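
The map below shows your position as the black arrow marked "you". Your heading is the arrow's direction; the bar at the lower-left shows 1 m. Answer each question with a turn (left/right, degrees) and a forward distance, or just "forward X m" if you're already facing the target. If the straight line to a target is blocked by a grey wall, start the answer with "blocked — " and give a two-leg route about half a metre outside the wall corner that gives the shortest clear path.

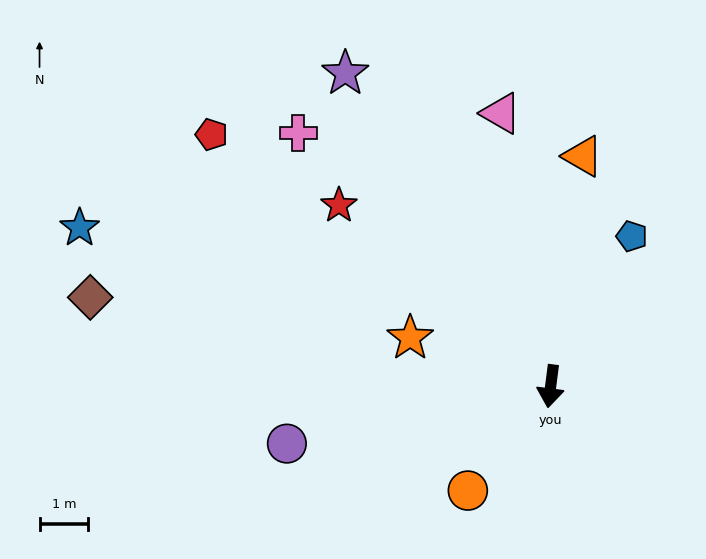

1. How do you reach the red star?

turn right 123°, forward 5.7 m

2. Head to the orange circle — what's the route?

turn right 31°, forward 2.7 m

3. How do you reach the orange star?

turn right 102°, forward 3.0 m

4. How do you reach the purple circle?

turn right 70°, forward 5.5 m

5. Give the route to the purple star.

turn right 139°, forward 7.7 m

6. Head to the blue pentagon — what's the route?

turn left 159°, forward 3.5 m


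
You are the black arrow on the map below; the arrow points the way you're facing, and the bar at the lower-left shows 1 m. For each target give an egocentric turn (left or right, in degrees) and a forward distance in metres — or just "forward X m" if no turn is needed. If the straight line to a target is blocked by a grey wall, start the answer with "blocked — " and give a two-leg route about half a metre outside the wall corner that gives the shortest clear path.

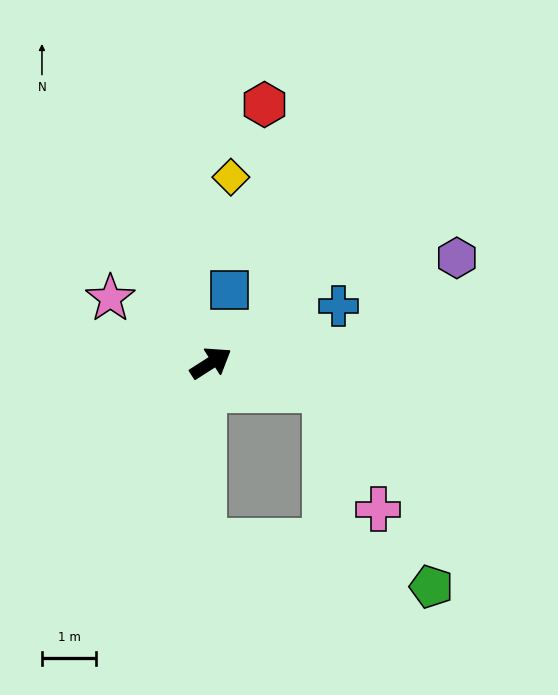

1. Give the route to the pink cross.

blocked — turn right 46°, forward 2.2 m, then turn right 53°, forward 2.4 m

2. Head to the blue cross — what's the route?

turn right 9°, forward 2.6 m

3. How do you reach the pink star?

turn left 115°, forward 2.2 m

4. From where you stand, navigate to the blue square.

turn left 43°, forward 1.4 m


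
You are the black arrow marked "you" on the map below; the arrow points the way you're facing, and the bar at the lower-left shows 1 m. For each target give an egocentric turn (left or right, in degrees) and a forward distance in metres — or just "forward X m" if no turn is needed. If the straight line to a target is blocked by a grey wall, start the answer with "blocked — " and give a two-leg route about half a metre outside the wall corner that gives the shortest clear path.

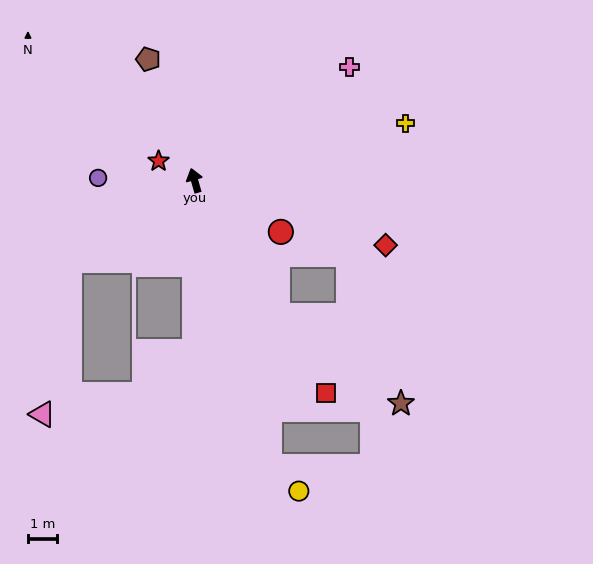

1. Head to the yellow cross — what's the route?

turn right 91°, forward 7.5 m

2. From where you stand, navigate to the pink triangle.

blocked — turn left 107°, forward 5.1 m, then turn left 47°, forward 5.4 m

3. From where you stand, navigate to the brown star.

blocked — turn right 164°, forward 5.4 m, then turn left 22°, forward 5.2 m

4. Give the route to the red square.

turn right 164°, forward 8.6 m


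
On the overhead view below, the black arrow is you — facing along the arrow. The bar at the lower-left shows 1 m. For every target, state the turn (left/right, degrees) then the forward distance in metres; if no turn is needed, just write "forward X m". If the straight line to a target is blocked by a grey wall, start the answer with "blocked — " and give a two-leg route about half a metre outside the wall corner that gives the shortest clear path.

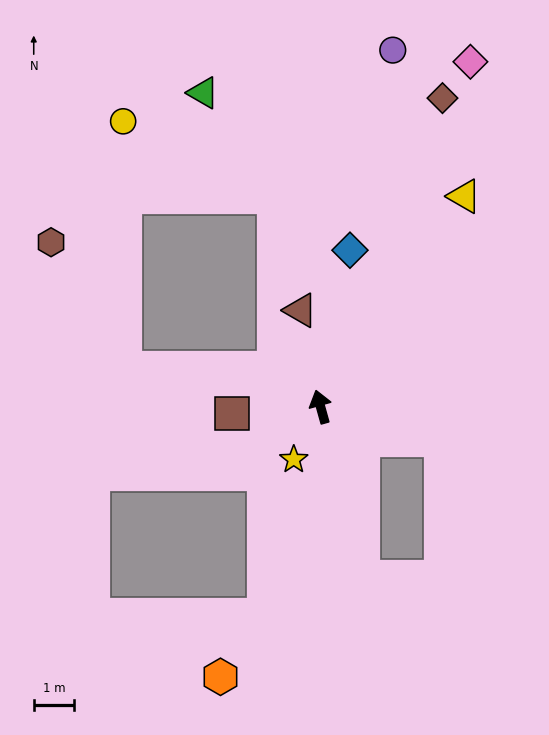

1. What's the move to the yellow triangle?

turn right 50°, forward 6.3 m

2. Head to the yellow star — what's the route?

turn left 138°, forward 1.5 m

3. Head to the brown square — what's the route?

turn left 79°, forward 2.2 m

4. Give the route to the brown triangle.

turn right 4°, forward 2.4 m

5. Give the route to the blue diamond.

turn right 26°, forward 3.9 m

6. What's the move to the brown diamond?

turn right 37°, forward 8.2 m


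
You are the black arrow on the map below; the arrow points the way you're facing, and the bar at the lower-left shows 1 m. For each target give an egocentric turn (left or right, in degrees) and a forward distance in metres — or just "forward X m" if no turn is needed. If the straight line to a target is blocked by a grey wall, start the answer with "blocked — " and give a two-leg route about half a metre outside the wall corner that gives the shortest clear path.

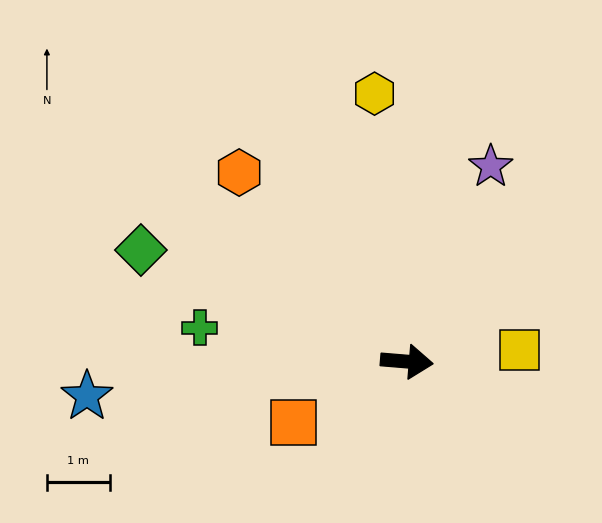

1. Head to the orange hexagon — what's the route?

turn left 136°, forward 4.0 m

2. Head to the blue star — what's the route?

turn right 169°, forward 5.1 m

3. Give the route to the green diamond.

turn left 162°, forward 4.6 m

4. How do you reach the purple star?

turn left 71°, forward 3.4 m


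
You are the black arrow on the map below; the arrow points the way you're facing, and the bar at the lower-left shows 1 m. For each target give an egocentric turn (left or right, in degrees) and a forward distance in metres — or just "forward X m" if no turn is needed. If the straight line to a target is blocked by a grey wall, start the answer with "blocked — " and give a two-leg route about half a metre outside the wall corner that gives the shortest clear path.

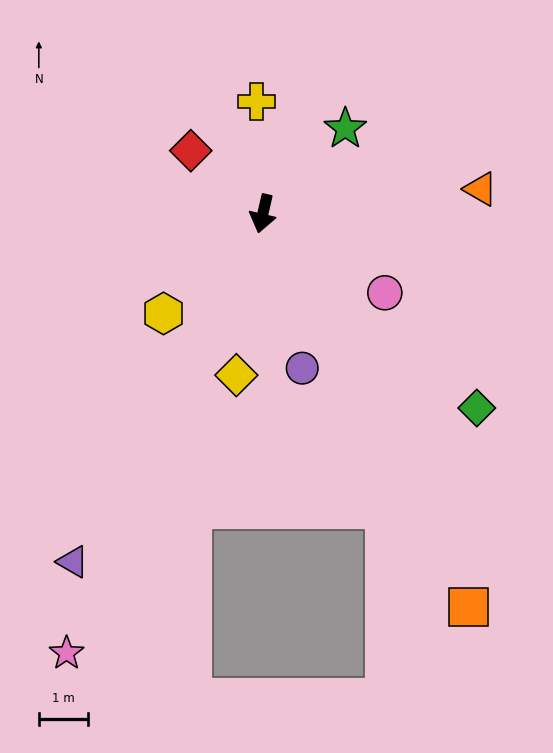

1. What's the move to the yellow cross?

turn right 164°, forward 2.3 m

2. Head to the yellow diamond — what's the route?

turn left 4°, forward 3.3 m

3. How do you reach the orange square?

turn left 41°, forward 9.1 m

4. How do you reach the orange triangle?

turn left 109°, forward 4.5 m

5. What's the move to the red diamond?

turn right 118°, forward 2.0 m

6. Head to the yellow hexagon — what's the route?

turn right 32°, forward 2.9 m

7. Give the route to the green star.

turn left 149°, forward 2.4 m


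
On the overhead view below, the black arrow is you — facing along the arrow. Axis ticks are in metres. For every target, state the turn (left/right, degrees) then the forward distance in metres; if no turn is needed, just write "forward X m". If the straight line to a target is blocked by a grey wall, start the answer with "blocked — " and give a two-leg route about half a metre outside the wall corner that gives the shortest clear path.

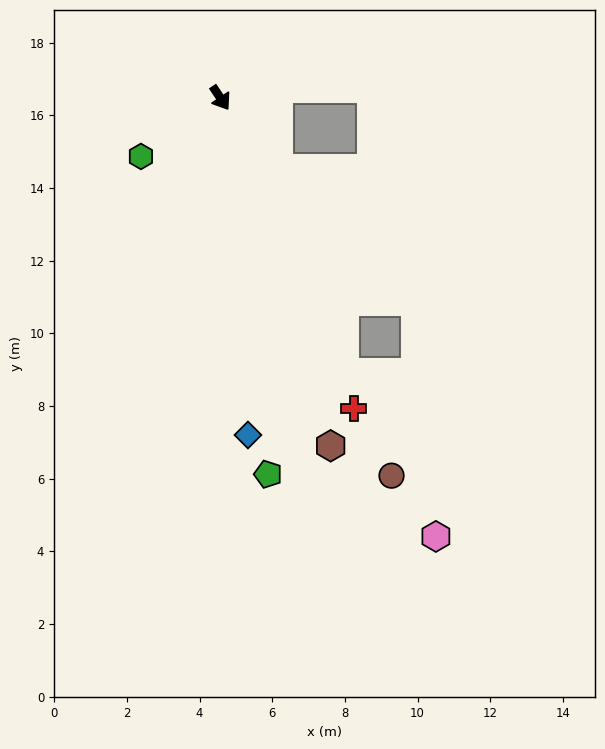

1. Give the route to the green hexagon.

turn right 87°, forward 2.7 m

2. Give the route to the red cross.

turn right 10°, forward 9.3 m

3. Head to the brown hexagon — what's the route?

turn right 16°, forward 10.0 m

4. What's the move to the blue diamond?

turn right 29°, forward 9.3 m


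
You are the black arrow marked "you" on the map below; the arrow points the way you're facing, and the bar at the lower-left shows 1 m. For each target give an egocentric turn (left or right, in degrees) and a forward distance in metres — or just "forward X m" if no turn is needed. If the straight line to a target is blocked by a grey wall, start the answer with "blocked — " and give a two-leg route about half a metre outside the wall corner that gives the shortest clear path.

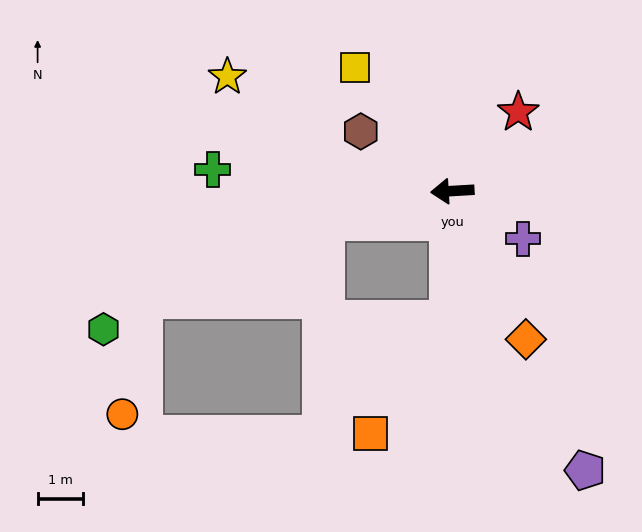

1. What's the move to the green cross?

turn right 8°, forward 5.3 m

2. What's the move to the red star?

turn right 133°, forward 2.3 m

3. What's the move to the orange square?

blocked — turn left 85°, forward 2.8 m, then turn right 33°, forward 3.0 m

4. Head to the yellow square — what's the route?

turn right 55°, forward 3.4 m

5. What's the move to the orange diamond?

turn left 113°, forward 3.6 m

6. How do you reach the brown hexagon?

turn right 36°, forward 2.4 m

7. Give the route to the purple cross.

turn left 143°, forward 1.9 m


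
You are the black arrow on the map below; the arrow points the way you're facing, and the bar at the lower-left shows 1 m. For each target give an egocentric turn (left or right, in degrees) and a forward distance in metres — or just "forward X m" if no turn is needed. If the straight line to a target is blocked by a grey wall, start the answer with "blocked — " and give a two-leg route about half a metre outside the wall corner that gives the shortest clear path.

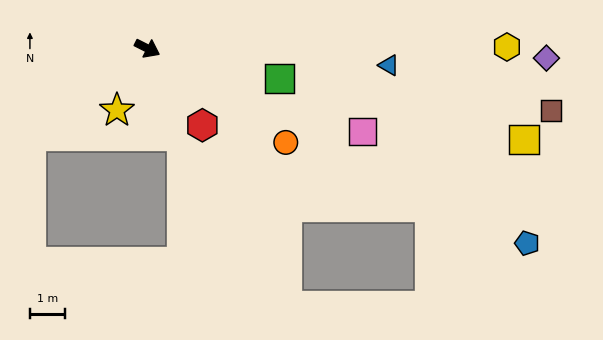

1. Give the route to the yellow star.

turn right 89°, forward 2.0 m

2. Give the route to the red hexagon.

turn right 28°, forward 2.7 m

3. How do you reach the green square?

turn left 14°, forward 3.9 m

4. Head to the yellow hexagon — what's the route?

turn left 27°, forward 10.2 m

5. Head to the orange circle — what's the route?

turn right 7°, forward 4.8 m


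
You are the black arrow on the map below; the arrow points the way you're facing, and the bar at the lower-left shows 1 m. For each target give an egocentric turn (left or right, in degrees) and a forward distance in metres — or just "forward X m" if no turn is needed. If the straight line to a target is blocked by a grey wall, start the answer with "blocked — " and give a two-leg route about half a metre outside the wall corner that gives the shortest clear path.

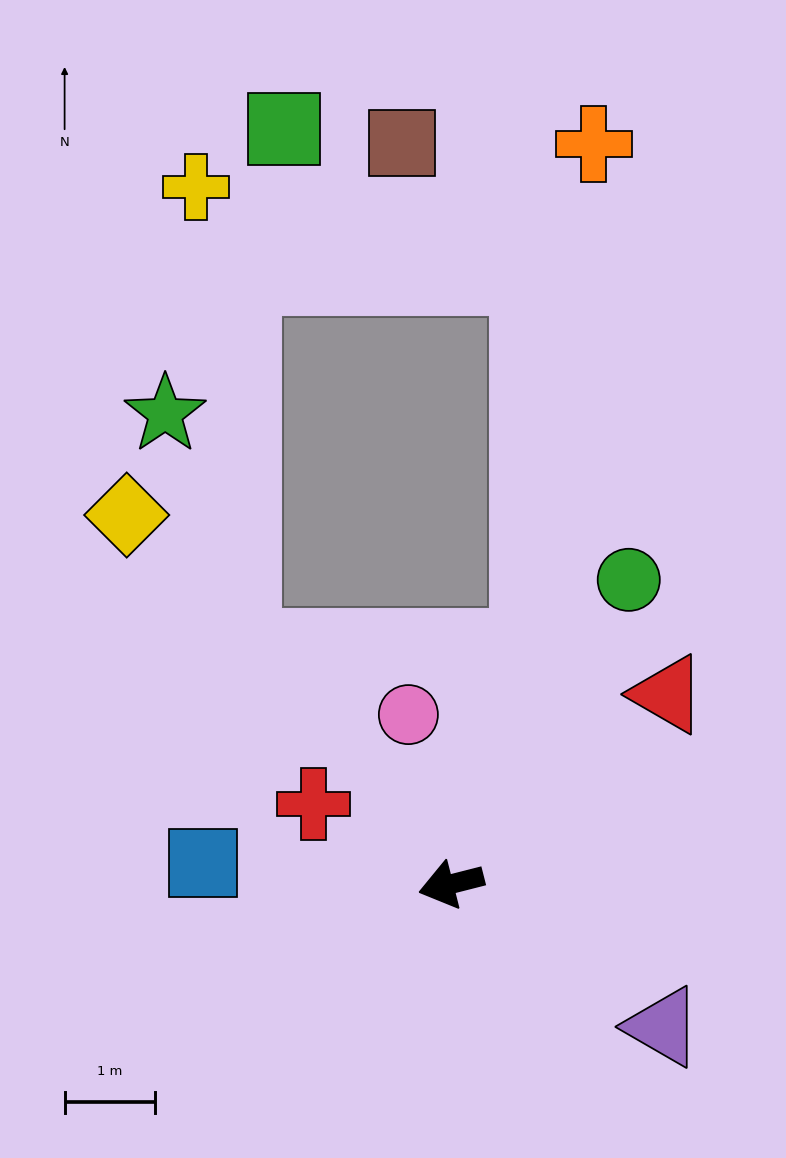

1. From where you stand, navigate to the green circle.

turn right 135°, forward 3.9 m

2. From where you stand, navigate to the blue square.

turn right 19°, forward 2.8 m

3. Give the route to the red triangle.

turn right 153°, forward 3.2 m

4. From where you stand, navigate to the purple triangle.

turn left 132°, forward 2.8 m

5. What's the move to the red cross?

turn right 45°, forward 1.8 m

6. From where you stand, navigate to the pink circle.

turn right 90°, forward 1.9 m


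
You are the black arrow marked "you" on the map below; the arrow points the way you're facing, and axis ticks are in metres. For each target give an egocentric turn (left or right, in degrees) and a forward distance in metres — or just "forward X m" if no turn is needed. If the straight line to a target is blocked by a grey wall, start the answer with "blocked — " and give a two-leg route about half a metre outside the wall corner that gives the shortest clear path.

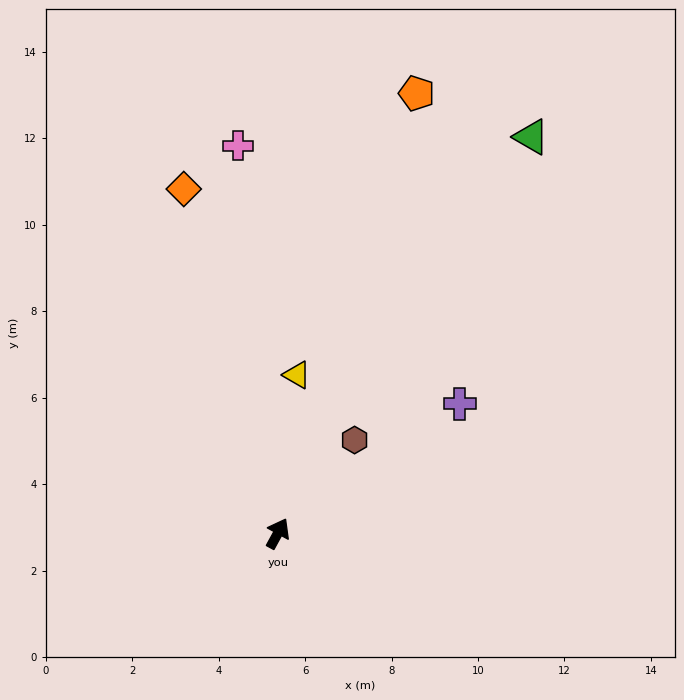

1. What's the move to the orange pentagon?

turn left 11°, forward 10.7 m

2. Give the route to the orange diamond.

turn left 44°, forward 8.3 m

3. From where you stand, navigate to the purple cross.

turn right 26°, forward 5.2 m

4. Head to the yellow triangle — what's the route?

turn left 22°, forward 3.7 m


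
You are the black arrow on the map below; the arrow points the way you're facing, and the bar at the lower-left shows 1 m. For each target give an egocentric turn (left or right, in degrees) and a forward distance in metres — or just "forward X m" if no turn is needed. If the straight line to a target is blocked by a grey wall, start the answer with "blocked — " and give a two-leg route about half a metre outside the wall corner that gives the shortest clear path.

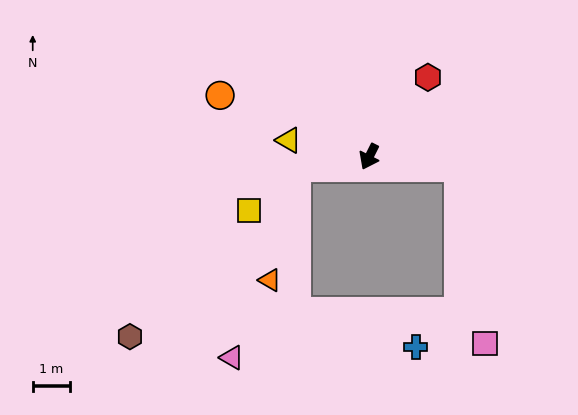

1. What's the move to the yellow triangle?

turn right 75°, forward 2.2 m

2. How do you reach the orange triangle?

blocked — turn right 56°, forward 2.0 m, then turn left 70°, forward 3.1 m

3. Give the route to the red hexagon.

turn left 170°, forward 2.6 m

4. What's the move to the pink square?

blocked — turn left 111°, forward 2.4 m, then turn right 76°, forward 4.8 m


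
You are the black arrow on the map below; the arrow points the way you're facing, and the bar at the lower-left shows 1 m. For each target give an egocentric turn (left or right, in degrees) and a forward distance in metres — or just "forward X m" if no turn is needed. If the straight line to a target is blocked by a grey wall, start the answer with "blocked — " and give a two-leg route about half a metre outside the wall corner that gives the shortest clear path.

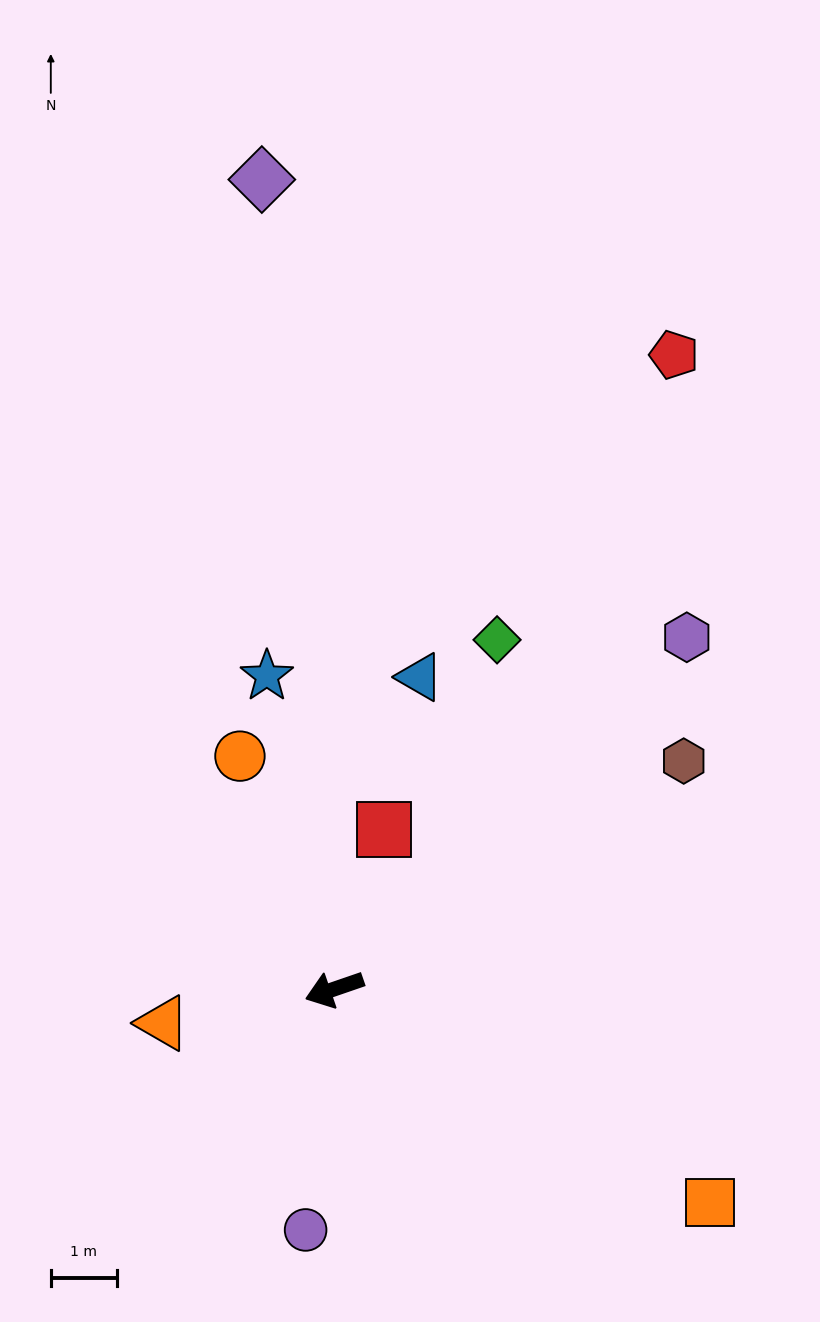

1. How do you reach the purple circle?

turn left 64°, forward 3.7 m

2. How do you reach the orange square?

turn left 131°, forward 6.5 m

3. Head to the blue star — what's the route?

turn right 97°, forward 4.9 m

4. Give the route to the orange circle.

turn right 87°, forward 3.8 m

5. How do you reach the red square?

turn right 126°, forward 2.5 m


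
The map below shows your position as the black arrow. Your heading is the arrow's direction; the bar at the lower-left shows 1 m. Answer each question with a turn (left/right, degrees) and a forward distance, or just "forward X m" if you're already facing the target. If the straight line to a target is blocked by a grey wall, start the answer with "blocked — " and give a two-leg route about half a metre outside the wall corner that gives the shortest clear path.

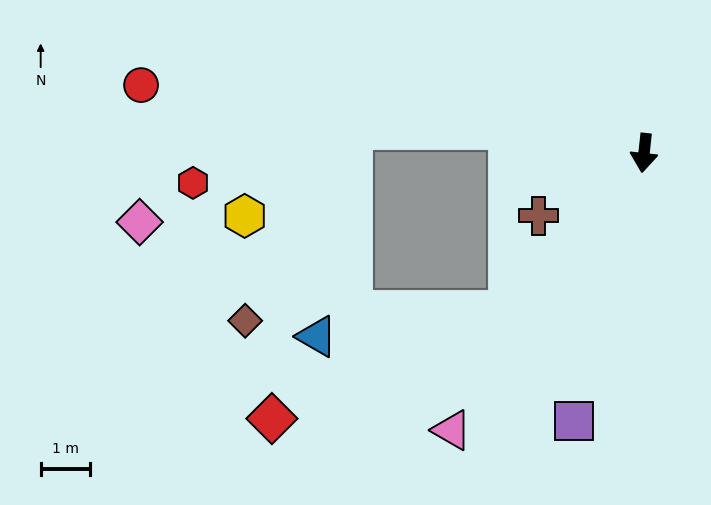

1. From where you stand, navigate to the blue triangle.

blocked — turn right 34°, forward 4.2 m, then turn right 42°, forward 3.9 m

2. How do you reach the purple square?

turn right 8°, forward 5.6 m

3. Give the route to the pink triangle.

turn right 29°, forward 6.9 m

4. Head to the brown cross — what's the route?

turn right 53°, forward 2.5 m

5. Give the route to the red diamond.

blocked — turn right 34°, forward 4.2 m, then turn right 25°, forward 5.3 m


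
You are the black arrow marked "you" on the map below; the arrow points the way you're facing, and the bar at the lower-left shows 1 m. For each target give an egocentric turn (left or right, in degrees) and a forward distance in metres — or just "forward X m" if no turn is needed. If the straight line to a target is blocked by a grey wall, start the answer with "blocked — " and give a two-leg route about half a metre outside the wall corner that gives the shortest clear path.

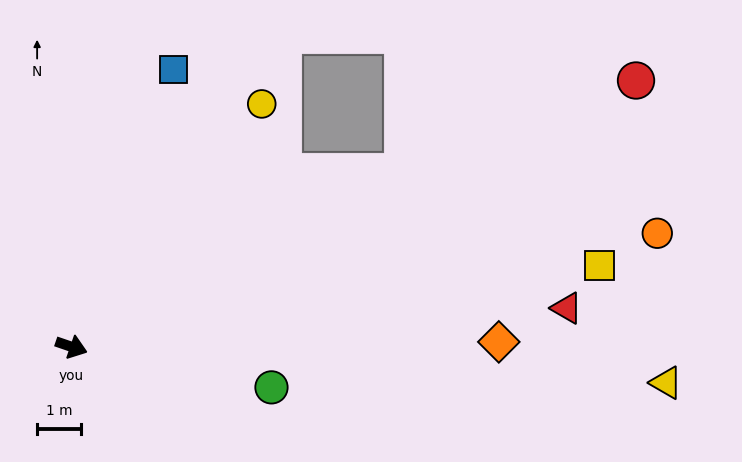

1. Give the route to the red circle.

turn left 44°, forward 14.4 m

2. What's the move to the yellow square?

turn left 28°, forward 12.3 m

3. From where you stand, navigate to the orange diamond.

turn left 20°, forward 9.8 m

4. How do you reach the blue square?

turn left 89°, forward 6.8 m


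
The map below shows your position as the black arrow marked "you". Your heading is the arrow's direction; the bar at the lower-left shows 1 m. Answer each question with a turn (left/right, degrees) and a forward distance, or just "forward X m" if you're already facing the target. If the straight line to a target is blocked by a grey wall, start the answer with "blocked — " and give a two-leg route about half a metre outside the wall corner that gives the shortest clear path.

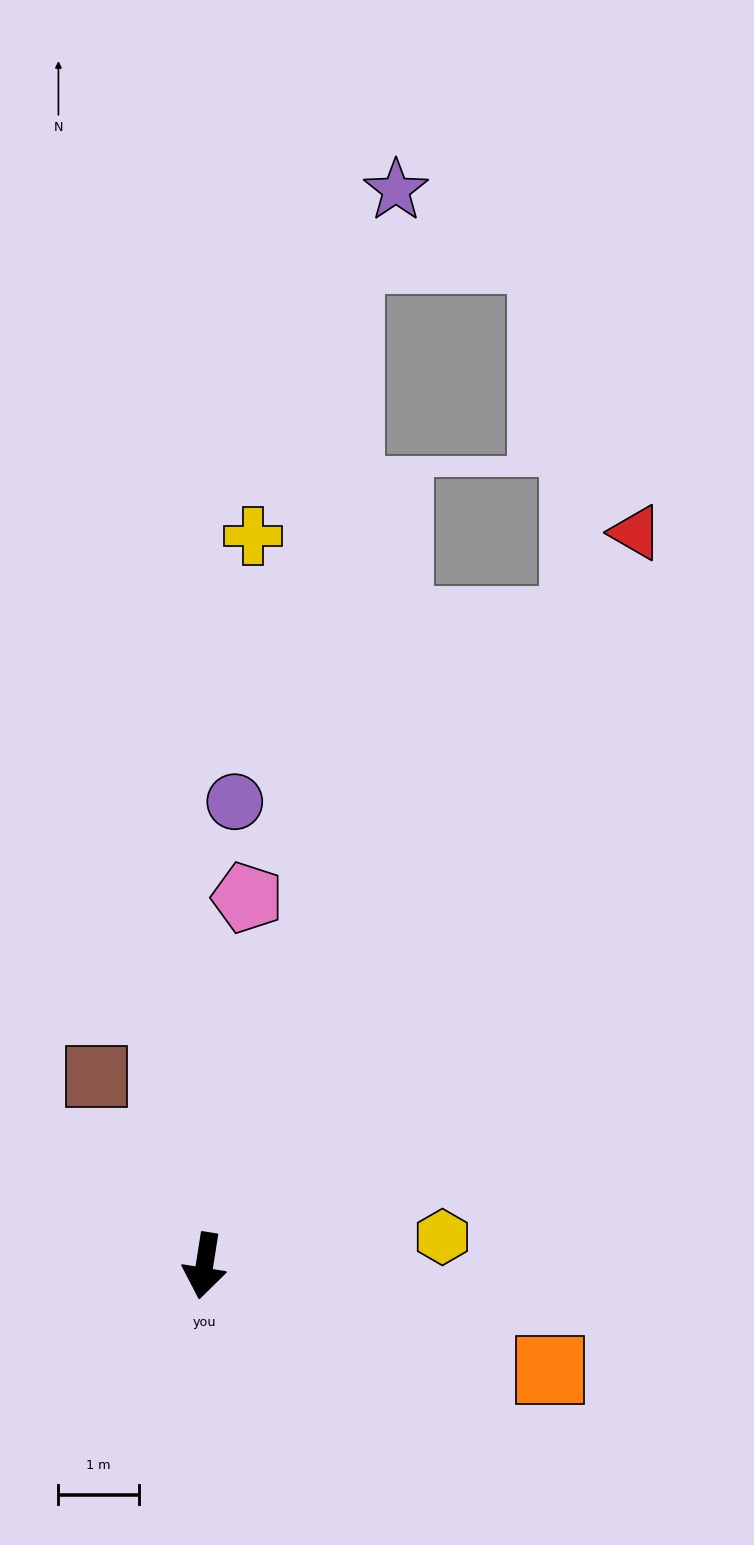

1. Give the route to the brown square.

turn right 141°, forward 2.7 m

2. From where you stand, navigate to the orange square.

turn left 82°, forward 4.5 m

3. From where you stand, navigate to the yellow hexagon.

turn left 106°, forward 3.0 m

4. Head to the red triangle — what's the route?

turn left 159°, forward 10.6 m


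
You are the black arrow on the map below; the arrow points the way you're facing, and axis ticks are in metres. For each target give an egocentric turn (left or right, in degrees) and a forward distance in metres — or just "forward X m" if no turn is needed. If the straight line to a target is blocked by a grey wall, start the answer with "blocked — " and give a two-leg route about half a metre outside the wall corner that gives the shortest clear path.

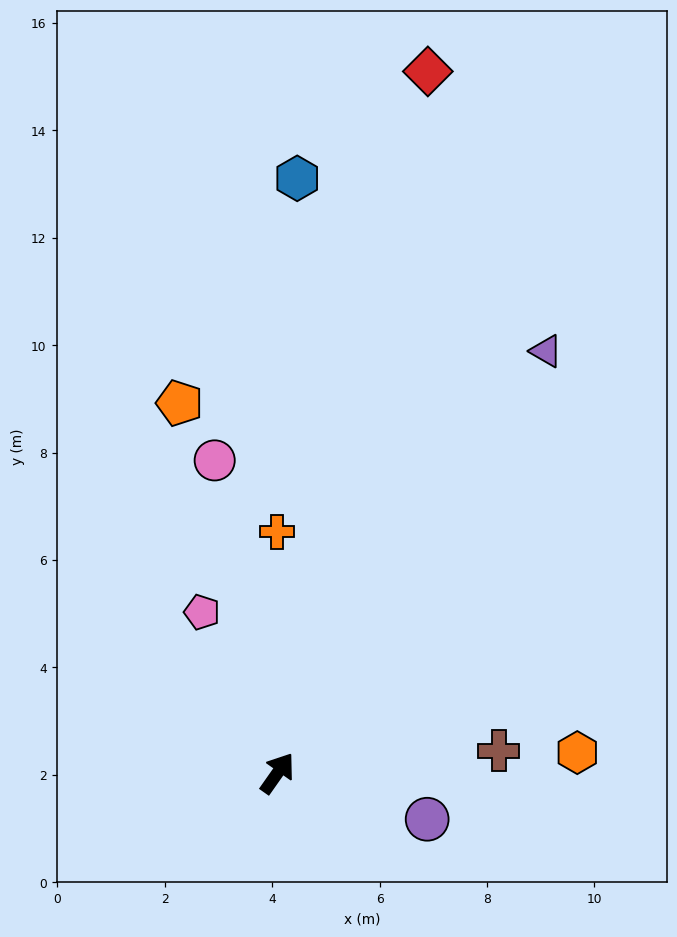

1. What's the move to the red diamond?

turn left 23°, forward 13.4 m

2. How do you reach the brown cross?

turn right 49°, forward 4.1 m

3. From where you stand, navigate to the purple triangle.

turn left 3°, forward 9.3 m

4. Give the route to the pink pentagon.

turn left 60°, forward 3.3 m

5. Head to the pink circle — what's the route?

turn left 46°, forward 5.9 m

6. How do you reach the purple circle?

turn right 72°, forward 2.9 m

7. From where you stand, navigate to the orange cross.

turn left 35°, forward 4.5 m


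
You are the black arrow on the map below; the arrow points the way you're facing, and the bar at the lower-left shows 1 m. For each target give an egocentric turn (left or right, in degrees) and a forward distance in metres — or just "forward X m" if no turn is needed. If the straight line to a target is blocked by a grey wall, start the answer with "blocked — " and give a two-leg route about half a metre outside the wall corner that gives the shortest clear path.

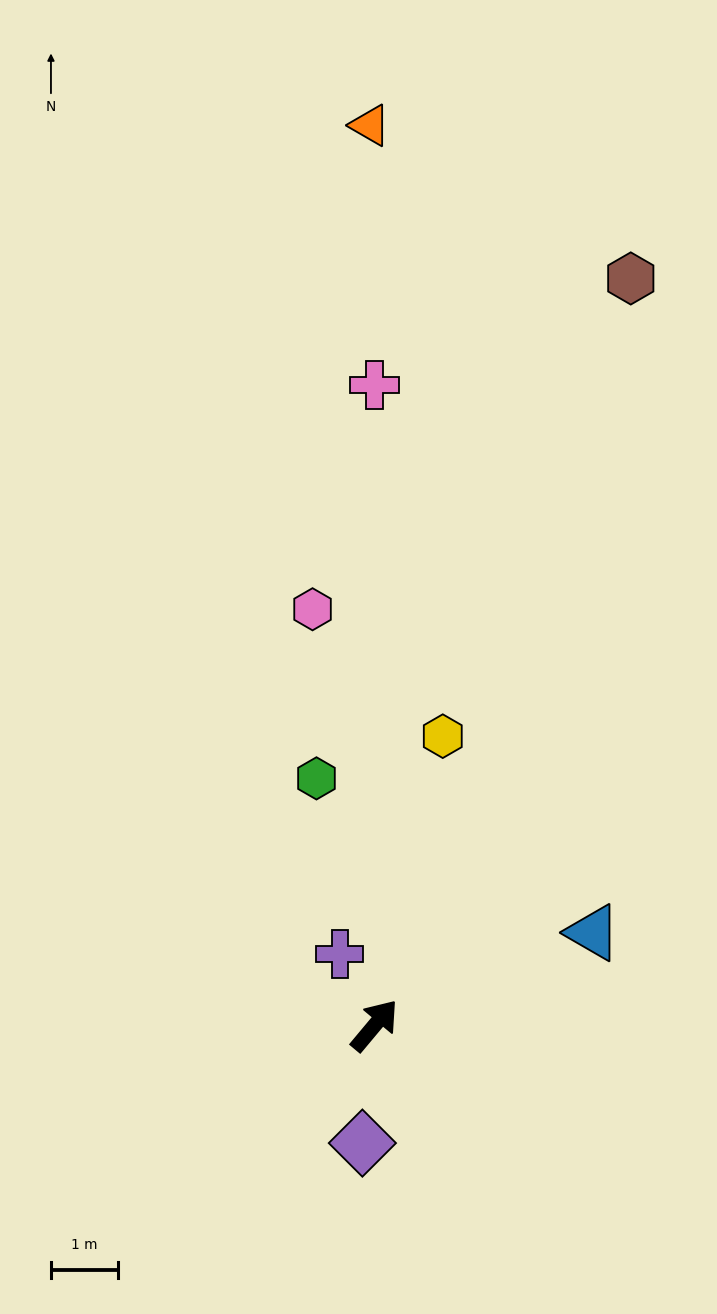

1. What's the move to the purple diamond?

turn right 146°, forward 1.8 m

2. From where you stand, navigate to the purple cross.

turn left 66°, forward 1.2 m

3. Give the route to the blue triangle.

turn right 27°, forward 3.6 m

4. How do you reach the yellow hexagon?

turn left 27°, forward 4.5 m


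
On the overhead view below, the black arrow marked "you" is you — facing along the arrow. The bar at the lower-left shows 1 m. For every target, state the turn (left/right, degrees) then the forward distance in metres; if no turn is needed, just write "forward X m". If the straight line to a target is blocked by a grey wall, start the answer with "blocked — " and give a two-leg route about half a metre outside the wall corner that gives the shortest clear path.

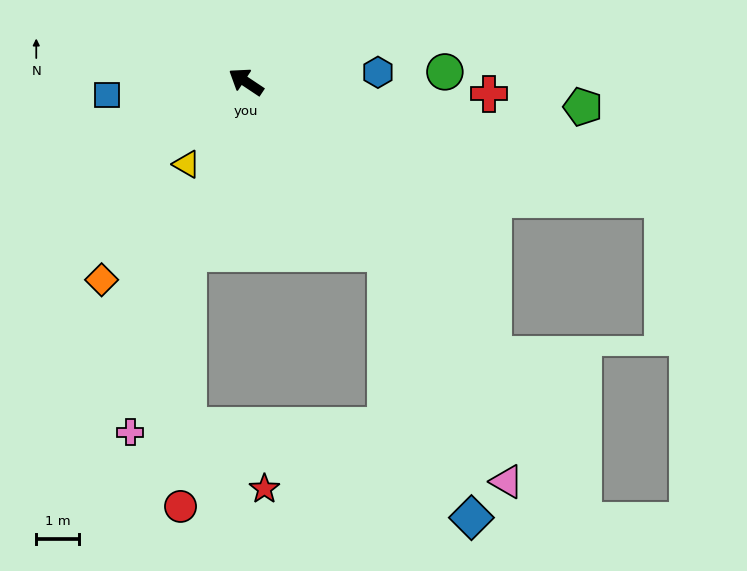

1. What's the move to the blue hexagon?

turn right 142°, forward 3.1 m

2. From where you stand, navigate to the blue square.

turn left 39°, forward 3.3 m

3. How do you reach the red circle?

blocked — turn left 105°, forward 4.2 m, then turn left 17°, forward 5.9 m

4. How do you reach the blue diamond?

blocked — turn left 163°, forward 5.2 m, then turn right 21°, forward 6.5 m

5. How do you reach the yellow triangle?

turn left 88°, forward 2.4 m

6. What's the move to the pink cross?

turn left 105°, forward 8.6 m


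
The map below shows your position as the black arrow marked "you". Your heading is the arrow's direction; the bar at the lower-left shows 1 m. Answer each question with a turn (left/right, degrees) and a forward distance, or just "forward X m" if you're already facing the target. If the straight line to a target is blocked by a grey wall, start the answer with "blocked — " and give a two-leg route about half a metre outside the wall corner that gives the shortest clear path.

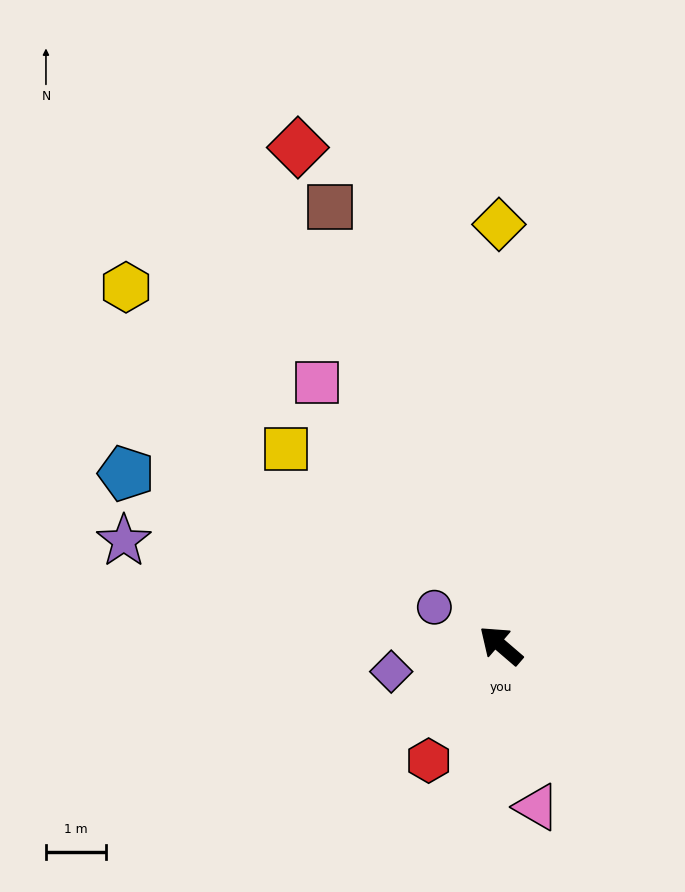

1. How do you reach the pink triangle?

turn left 143°, forward 2.7 m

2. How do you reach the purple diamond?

turn left 54°, forward 1.9 m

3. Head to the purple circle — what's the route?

turn left 11°, forward 1.3 m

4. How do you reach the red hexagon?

turn left 99°, forward 2.3 m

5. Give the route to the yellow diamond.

turn right 49°, forward 7.0 m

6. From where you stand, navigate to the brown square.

turn right 28°, forward 7.8 m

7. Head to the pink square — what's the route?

turn right 14°, forward 5.3 m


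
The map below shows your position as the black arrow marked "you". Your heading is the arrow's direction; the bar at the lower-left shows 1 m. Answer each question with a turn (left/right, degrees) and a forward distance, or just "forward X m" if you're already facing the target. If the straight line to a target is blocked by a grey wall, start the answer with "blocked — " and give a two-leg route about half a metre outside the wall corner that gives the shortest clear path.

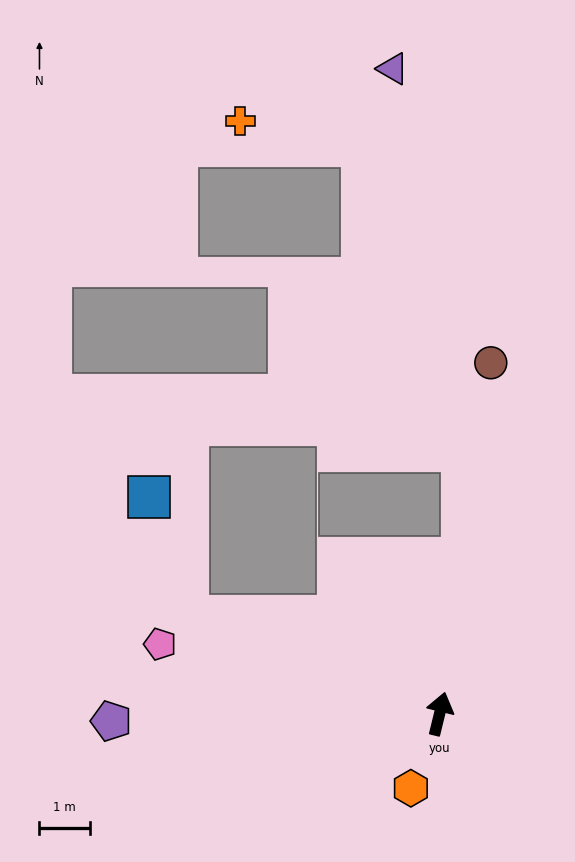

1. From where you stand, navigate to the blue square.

blocked — turn left 83°, forward 5.4 m, then turn right 51°, forward 2.5 m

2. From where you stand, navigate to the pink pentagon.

turn left 90°, forward 5.8 m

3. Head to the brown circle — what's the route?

turn left 5°, forward 7.1 m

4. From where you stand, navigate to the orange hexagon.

turn left 173°, forward 1.6 m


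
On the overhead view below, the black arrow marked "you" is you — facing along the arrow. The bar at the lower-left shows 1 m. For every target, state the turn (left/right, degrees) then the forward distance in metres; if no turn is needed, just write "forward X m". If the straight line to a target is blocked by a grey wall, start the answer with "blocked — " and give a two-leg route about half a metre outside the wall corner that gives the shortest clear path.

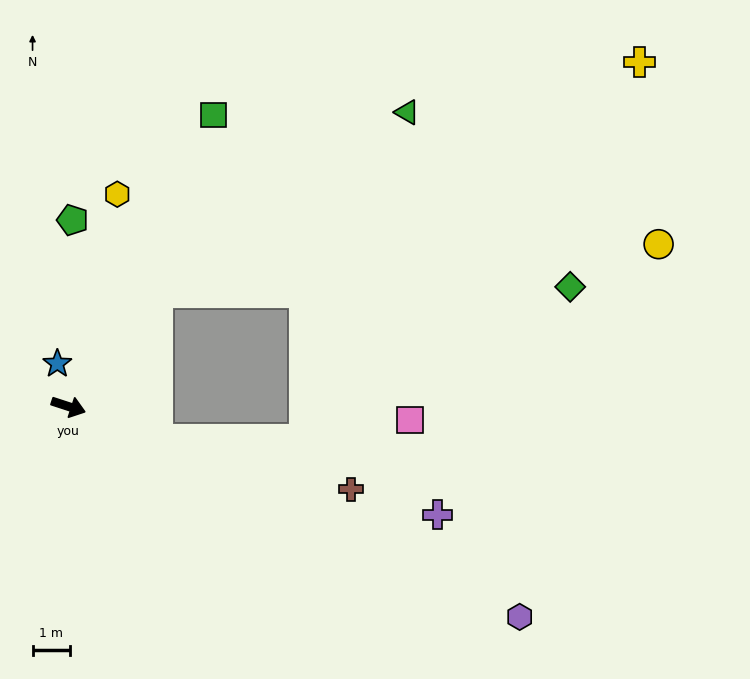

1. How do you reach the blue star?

turn left 123°, forward 1.2 m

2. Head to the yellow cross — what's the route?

blocked — turn left 70°, forward 3.9 m, then turn right 26°, forward 14.3 m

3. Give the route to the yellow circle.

blocked — turn left 70°, forward 3.9 m, then turn right 46°, forward 13.4 m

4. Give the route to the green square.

turn left 82°, forward 8.7 m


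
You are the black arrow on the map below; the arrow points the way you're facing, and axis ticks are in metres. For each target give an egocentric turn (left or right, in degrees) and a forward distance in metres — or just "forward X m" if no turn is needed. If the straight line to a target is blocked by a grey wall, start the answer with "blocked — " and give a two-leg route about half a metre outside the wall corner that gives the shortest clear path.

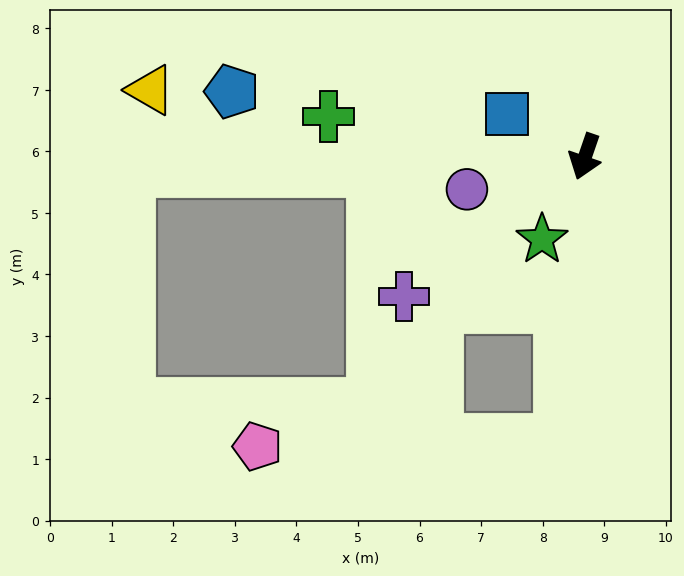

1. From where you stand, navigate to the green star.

turn right 8°, forward 1.5 m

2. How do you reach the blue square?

turn right 100°, forward 1.4 m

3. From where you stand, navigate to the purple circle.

turn right 56°, forward 2.0 m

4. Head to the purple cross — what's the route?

turn right 33°, forward 3.7 m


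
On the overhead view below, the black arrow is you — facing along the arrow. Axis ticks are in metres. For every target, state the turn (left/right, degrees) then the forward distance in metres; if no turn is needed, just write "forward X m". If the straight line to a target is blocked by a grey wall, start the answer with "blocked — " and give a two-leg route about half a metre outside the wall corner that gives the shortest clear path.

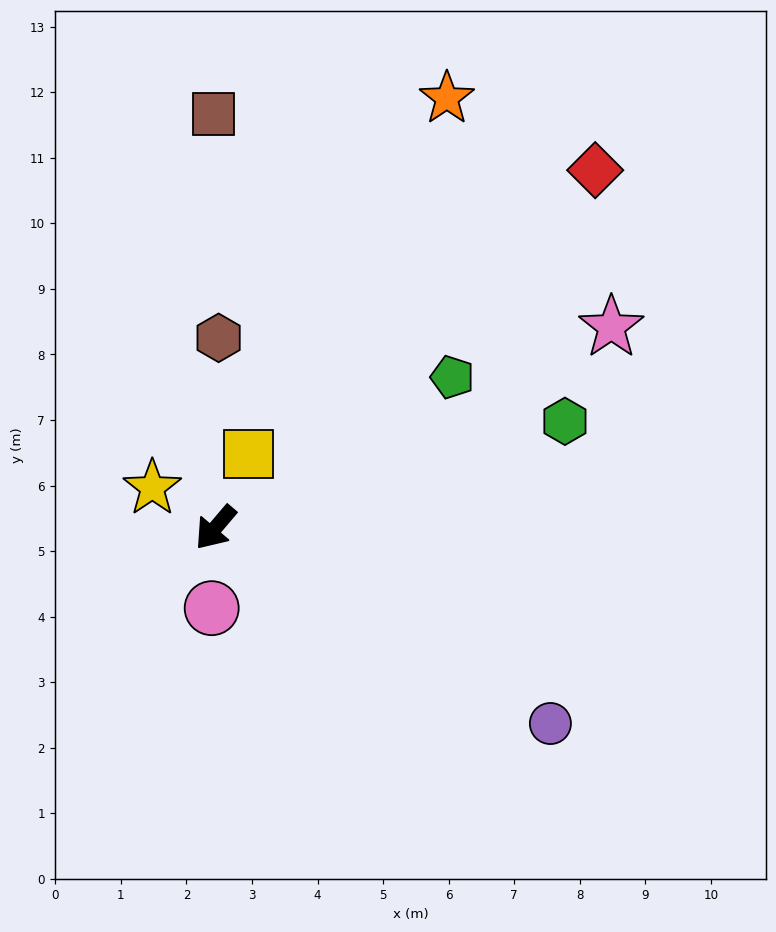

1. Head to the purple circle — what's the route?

turn left 100°, forward 5.9 m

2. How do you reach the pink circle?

turn left 38°, forward 1.2 m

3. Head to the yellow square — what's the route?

turn right 164°, forward 1.2 m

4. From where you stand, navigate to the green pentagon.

turn left 163°, forward 4.3 m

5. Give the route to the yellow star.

turn right 82°, forward 1.1 m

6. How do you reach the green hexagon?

turn left 147°, forward 5.6 m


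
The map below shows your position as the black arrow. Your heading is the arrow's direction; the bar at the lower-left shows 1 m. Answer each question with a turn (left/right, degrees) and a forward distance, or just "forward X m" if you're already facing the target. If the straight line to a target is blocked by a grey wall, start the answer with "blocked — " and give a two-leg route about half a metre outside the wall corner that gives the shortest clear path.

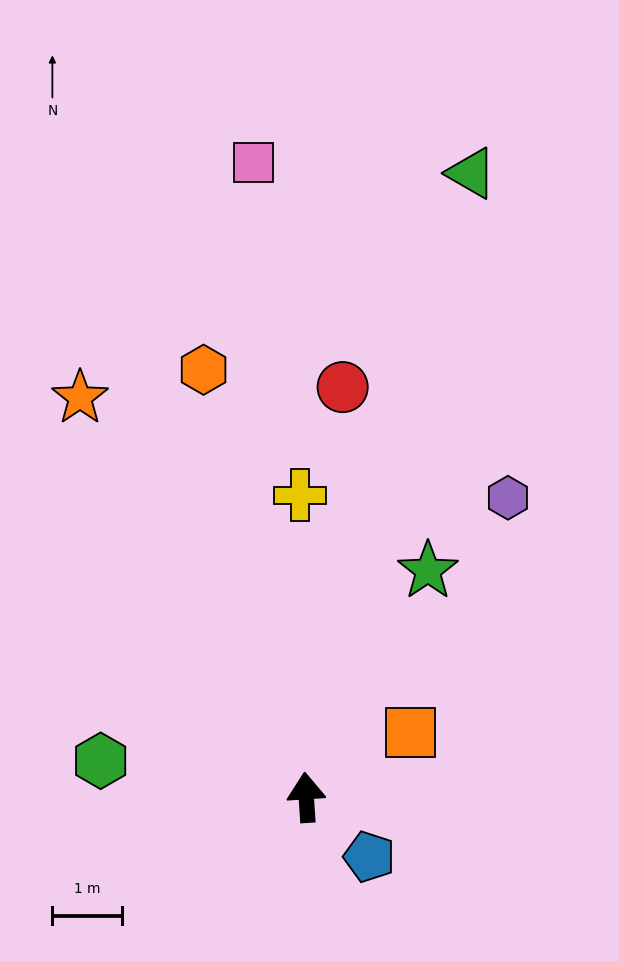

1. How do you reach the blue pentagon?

turn right 137°, forward 1.3 m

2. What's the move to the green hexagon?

turn left 76°, forward 3.0 m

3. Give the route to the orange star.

turn left 26°, forward 6.6 m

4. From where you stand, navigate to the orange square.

turn right 62°, forward 1.8 m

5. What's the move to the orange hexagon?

turn left 10°, forward 6.4 m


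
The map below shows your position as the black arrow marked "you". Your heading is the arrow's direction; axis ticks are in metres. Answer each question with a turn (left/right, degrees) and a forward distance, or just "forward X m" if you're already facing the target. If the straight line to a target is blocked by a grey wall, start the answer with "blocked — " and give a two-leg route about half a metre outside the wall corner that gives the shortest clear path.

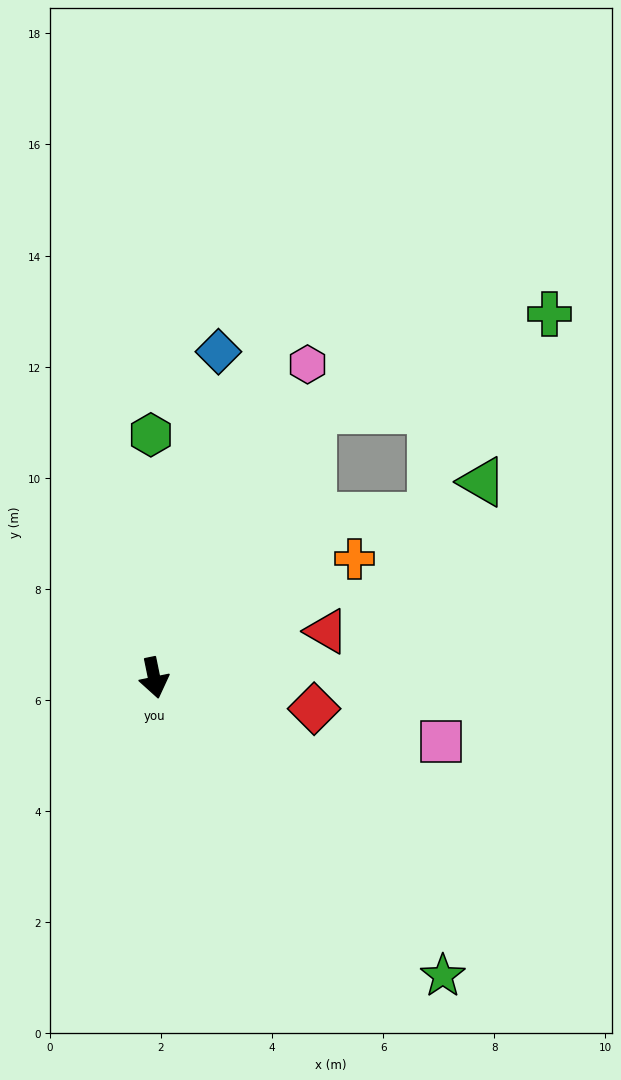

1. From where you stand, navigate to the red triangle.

turn left 94°, forward 3.2 m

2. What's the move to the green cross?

blocked — turn left 138°, forward 5.6 m, then turn right 37°, forward 4.6 m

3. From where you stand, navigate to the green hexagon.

turn left 169°, forward 4.4 m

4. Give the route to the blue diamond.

turn left 157°, forward 6.0 m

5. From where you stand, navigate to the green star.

turn left 33°, forward 7.5 m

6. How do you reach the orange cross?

turn left 109°, forward 4.2 m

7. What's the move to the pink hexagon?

turn left 142°, forward 6.3 m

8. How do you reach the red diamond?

turn left 68°, forward 2.9 m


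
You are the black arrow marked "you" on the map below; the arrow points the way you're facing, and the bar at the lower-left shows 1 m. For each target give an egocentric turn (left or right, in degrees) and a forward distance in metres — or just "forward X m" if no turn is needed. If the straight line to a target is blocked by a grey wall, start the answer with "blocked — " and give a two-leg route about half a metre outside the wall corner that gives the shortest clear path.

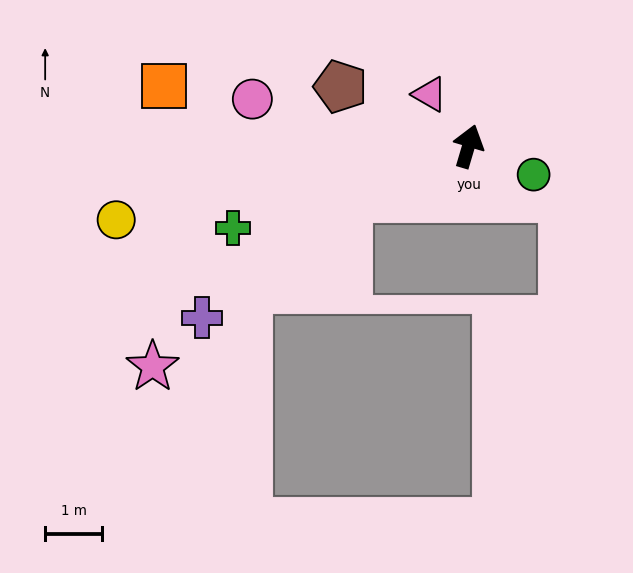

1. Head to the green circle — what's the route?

turn right 97°, forward 1.2 m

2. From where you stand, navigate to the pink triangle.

turn left 53°, forward 1.1 m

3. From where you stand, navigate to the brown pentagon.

turn left 82°, forward 2.5 m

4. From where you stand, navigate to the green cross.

turn left 126°, forward 4.4 m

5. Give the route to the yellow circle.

turn left 118°, forward 6.3 m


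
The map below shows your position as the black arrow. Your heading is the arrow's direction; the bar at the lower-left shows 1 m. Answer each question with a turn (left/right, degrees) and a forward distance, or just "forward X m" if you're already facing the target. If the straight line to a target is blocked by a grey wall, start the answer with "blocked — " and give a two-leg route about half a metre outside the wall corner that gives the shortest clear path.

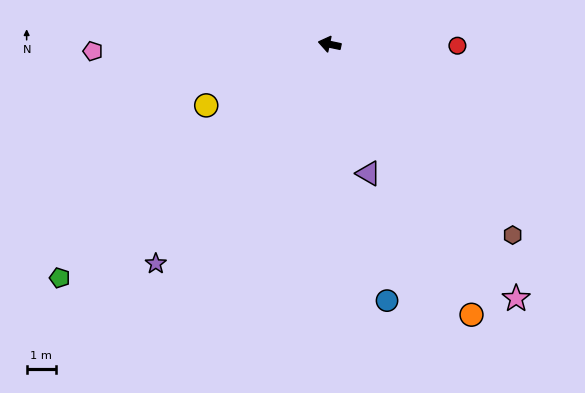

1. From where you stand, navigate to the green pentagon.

turn left 53°, forward 12.2 m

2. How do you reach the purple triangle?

turn left 119°, forward 4.6 m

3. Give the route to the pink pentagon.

turn left 14°, forward 8.1 m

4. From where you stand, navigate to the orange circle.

turn left 130°, forward 10.5 m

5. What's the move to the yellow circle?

turn left 38°, forward 4.7 m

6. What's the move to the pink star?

turn left 138°, forward 10.8 m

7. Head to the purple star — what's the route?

turn left 64°, forward 9.6 m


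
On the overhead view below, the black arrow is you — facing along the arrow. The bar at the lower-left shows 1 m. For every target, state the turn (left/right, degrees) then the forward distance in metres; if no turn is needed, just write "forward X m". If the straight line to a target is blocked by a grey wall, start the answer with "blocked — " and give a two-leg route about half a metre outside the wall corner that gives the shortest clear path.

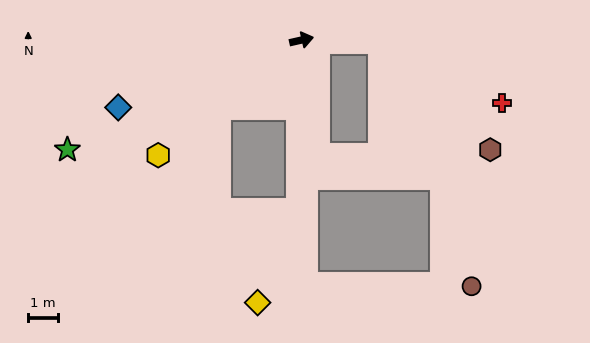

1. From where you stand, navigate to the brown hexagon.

blocked — turn right 14°, forward 2.7 m, then turn right 43°, forward 5.3 m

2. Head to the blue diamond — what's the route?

turn right 173°, forward 6.7 m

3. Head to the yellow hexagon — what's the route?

turn right 154°, forward 6.3 m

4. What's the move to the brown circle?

blocked — turn right 102°, forward 8.3 m, then turn left 88°, forward 5.7 m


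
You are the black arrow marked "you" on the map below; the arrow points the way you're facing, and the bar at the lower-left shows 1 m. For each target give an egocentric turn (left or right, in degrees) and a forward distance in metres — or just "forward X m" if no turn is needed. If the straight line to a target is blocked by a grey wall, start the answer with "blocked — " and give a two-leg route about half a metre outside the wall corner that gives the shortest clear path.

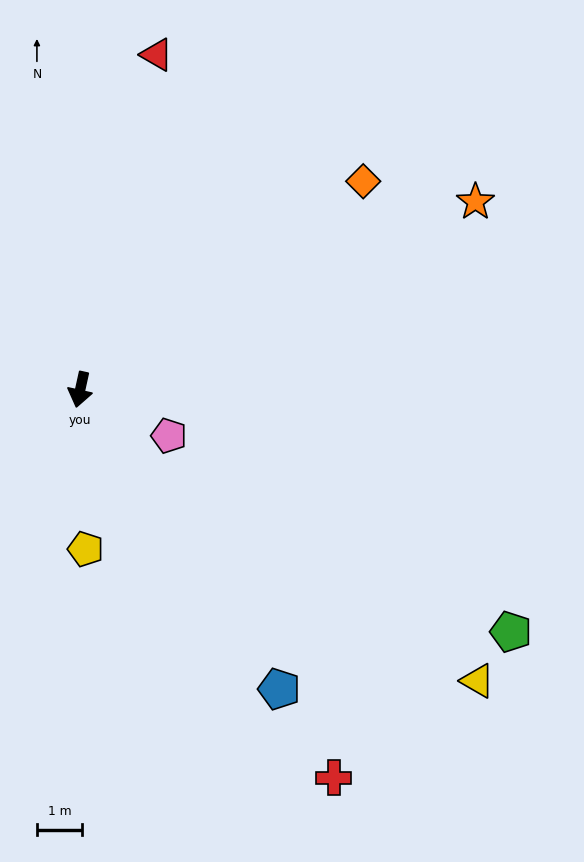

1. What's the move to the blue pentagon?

turn left 46°, forward 8.0 m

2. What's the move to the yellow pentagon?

turn left 14°, forward 3.5 m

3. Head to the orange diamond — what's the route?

turn left 139°, forward 7.8 m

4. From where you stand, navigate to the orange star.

turn left 128°, forward 9.7 m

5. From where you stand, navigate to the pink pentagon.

turn left 75°, forward 2.2 m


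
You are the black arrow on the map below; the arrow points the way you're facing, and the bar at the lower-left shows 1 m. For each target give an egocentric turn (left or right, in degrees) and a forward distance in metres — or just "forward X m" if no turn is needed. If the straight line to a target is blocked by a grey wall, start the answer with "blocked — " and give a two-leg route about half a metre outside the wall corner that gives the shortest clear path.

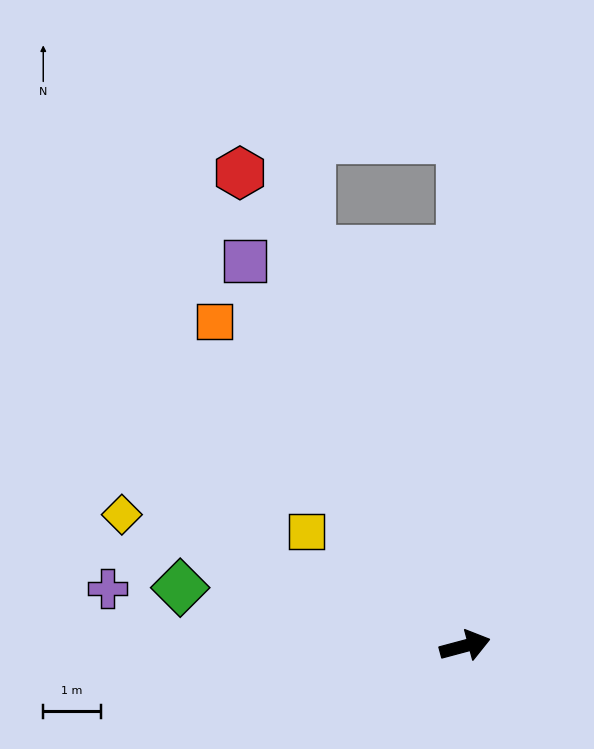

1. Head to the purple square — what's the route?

turn left 105°, forward 7.7 m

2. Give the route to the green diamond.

turn left 153°, forward 5.1 m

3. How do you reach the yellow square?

turn left 129°, forward 3.4 m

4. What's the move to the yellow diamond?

turn left 144°, forward 6.4 m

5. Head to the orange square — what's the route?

turn left 113°, forward 7.2 m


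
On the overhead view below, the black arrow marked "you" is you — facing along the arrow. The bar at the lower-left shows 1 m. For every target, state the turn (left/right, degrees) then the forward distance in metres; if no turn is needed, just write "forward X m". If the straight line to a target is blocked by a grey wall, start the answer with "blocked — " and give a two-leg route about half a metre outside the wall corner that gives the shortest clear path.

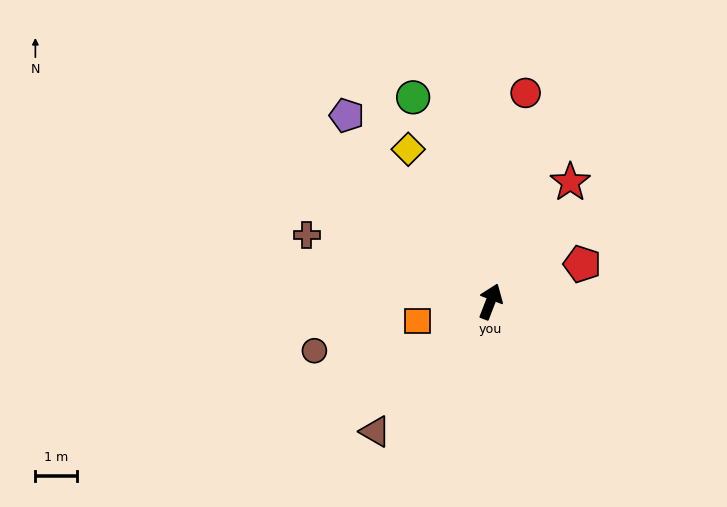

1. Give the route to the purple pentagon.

turn left 59°, forward 5.6 m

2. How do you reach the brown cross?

turn left 91°, forward 4.7 m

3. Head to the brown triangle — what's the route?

turn left 160°, forward 4.1 m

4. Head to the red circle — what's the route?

turn left 12°, forward 5.0 m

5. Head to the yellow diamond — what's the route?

turn left 50°, forward 4.1 m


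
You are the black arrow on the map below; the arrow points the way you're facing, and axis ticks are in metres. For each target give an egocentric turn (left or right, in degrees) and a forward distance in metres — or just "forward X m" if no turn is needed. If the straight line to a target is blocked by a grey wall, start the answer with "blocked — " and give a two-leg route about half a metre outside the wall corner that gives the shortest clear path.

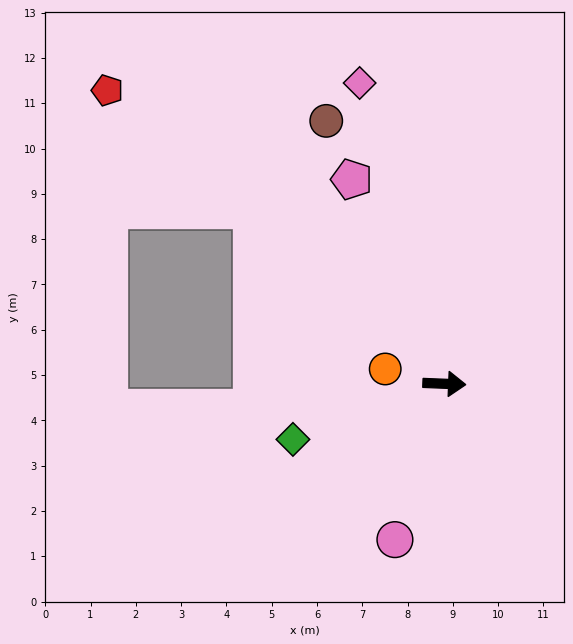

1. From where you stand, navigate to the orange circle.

turn left 168°, forward 1.3 m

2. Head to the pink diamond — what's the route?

turn left 108°, forward 6.9 m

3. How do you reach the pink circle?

turn right 105°, forward 3.6 m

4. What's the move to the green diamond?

turn right 157°, forward 3.6 m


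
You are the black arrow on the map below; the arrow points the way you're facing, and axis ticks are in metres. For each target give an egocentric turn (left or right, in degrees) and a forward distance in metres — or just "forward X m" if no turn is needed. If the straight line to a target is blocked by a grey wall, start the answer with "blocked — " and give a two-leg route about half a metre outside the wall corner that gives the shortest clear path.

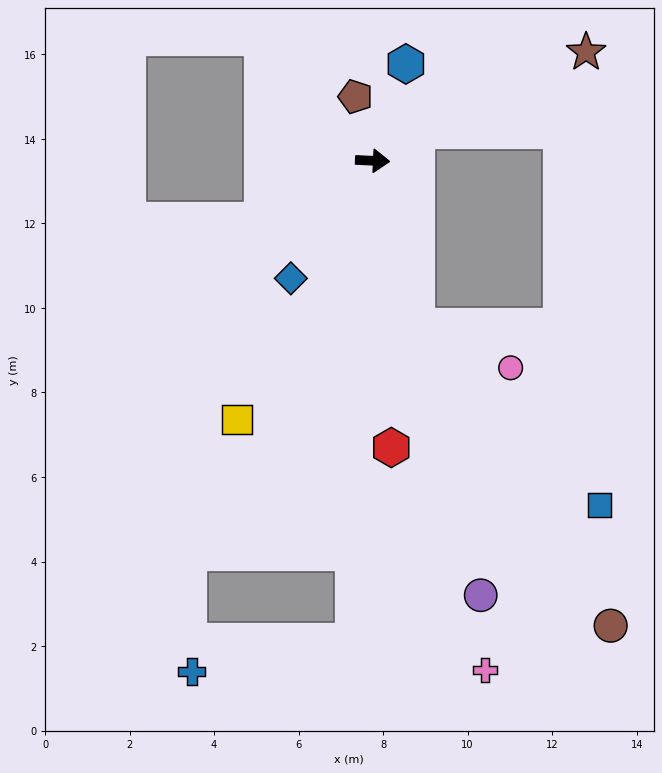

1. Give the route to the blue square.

blocked — turn right 72°, forward 4.0 m, then turn left 30°, forward 6.0 m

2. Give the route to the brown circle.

blocked — turn right 72°, forward 4.0 m, then turn left 17°, forward 8.4 m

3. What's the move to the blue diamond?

turn right 122°, forward 3.4 m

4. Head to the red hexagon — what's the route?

turn right 84°, forward 6.8 m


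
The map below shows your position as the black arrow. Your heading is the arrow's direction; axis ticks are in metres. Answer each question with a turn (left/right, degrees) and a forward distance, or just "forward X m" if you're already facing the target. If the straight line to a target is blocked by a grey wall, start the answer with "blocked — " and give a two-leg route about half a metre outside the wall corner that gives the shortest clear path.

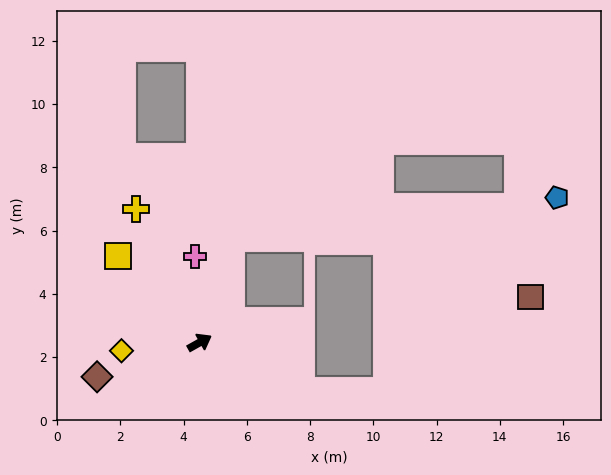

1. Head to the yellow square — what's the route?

turn left 104°, forward 3.8 m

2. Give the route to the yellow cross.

turn left 86°, forward 4.7 m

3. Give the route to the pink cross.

turn left 64°, forward 2.7 m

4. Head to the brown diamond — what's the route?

turn left 169°, forward 3.4 m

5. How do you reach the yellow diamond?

turn left 157°, forward 2.5 m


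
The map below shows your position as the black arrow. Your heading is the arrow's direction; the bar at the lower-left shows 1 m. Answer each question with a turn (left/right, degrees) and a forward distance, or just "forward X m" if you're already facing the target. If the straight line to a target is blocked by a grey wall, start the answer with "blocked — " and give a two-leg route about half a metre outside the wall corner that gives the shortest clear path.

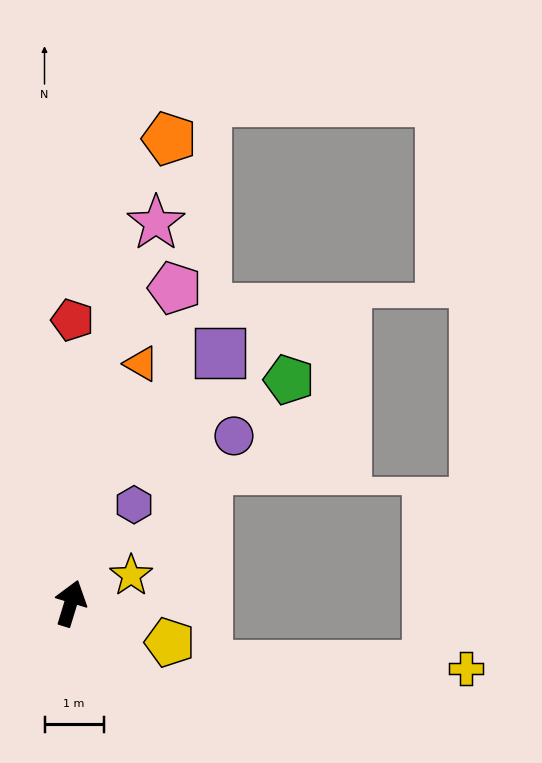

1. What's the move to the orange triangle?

forward 4.2 m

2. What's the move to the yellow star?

turn right 48°, forward 1.1 m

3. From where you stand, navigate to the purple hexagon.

turn right 16°, forward 2.0 m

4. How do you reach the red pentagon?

turn left 17°, forward 4.8 m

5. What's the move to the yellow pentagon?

turn right 95°, forward 1.8 m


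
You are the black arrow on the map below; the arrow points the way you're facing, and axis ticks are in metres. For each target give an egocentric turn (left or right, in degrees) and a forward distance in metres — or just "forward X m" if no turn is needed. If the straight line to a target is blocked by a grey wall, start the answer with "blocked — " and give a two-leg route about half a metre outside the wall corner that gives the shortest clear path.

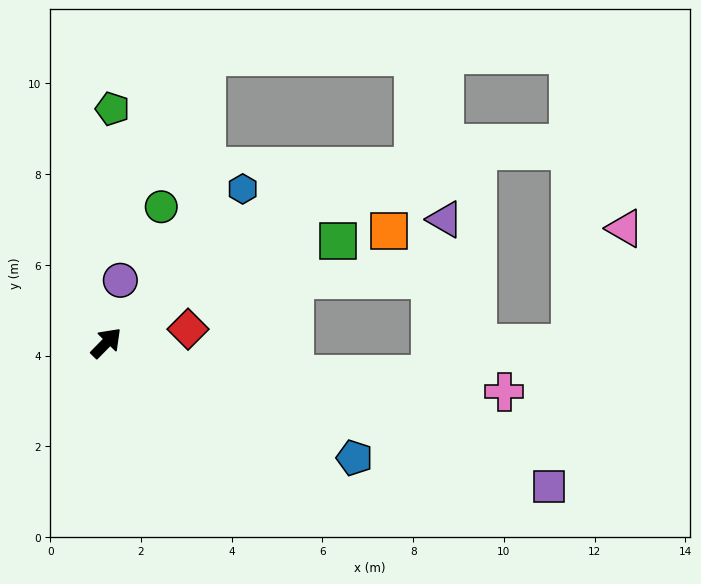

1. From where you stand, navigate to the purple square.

turn right 63°, forward 10.3 m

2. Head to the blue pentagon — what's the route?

turn right 70°, forward 6.0 m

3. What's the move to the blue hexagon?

turn left 3°, forward 4.5 m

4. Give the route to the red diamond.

turn right 36°, forward 1.8 m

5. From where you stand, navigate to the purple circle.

turn left 32°, forward 1.4 m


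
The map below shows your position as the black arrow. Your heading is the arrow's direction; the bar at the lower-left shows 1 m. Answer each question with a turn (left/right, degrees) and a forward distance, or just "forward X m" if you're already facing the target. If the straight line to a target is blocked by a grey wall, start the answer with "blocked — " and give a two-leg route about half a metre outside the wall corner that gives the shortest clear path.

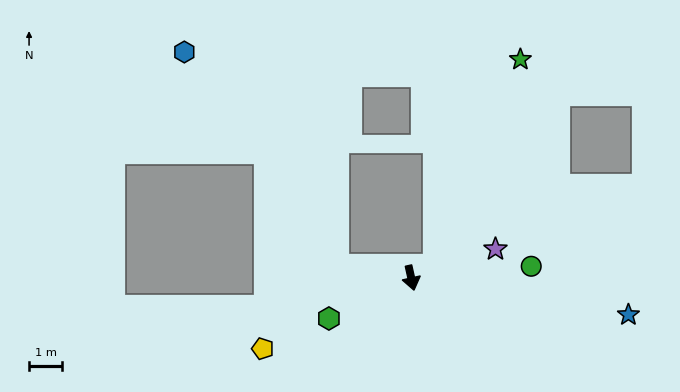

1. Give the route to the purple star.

turn left 96°, forward 2.7 m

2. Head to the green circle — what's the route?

turn left 83°, forward 3.6 m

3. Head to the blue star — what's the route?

turn left 68°, forward 6.6 m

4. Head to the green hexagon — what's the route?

turn right 76°, forward 2.8 m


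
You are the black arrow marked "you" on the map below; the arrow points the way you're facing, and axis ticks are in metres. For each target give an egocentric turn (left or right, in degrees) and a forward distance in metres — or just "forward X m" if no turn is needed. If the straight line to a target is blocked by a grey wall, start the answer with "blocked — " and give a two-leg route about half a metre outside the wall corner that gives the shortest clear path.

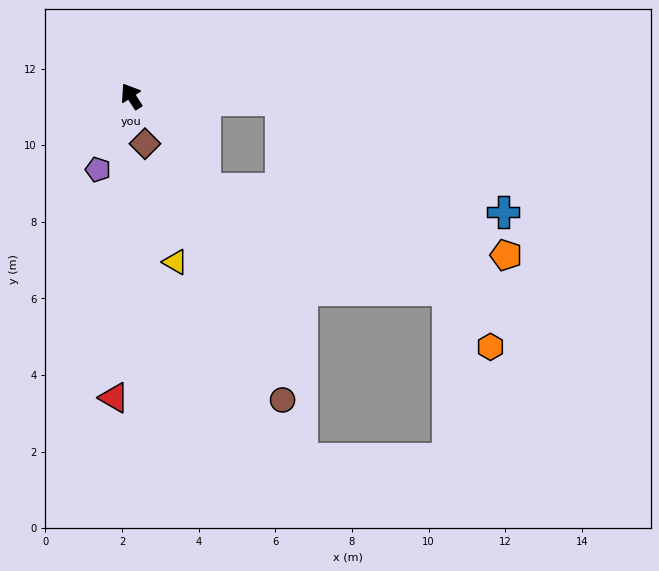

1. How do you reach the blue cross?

blocked — turn right 124°, forward 3.9 m, then turn right 26°, forward 6.5 m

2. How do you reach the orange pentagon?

blocked — turn right 124°, forward 3.9 m, then turn right 33°, forward 7.1 m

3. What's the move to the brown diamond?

turn left 163°, forward 1.3 m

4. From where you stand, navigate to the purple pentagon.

turn left 123°, forward 2.1 m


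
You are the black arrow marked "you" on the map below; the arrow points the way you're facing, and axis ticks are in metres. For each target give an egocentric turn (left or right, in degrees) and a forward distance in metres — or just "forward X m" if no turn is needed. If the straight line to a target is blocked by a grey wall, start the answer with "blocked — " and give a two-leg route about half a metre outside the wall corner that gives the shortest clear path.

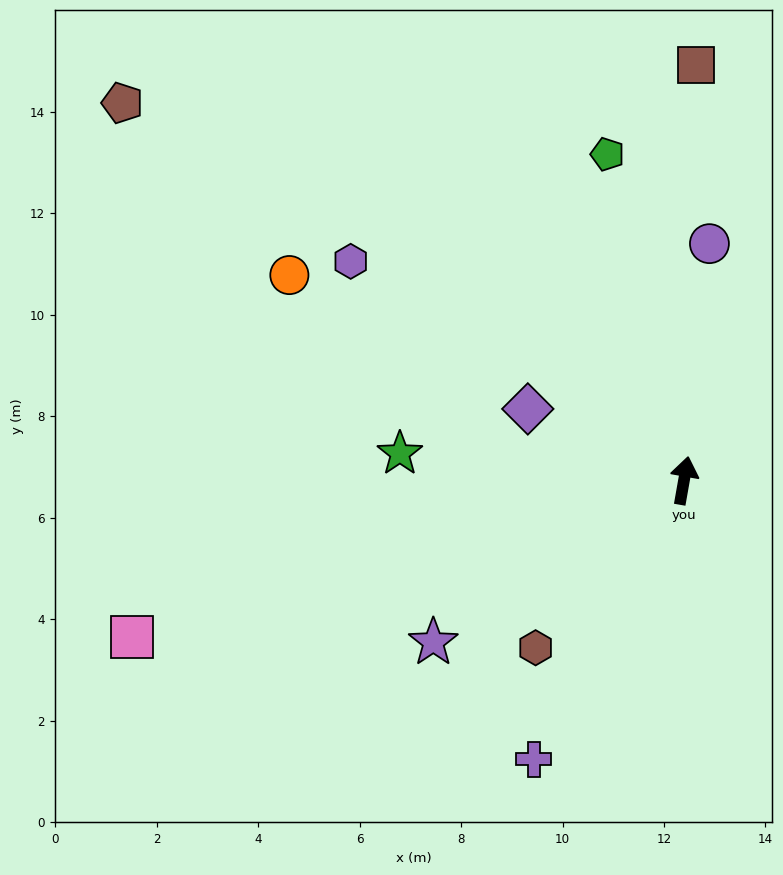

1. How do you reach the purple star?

turn left 133°, forward 5.9 m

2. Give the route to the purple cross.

turn left 162°, forward 6.2 m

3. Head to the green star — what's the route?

turn left 95°, forward 5.6 m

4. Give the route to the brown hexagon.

turn left 148°, forward 4.4 m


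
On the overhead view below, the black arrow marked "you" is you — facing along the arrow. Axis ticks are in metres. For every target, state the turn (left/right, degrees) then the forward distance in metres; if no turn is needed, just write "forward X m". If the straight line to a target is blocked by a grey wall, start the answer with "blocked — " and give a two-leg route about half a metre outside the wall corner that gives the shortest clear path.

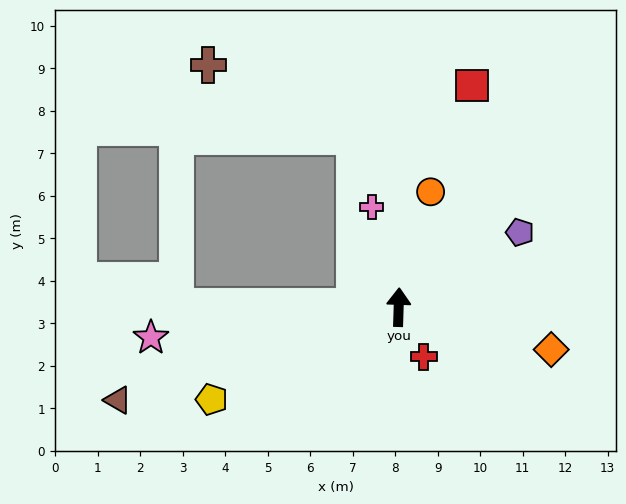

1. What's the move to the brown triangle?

turn left 110°, forward 7.0 m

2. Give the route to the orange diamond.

turn right 104°, forward 3.7 m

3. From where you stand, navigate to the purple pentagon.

turn right 57°, forward 3.4 m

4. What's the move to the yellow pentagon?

turn left 118°, forward 4.9 m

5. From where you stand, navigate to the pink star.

turn left 99°, forward 5.9 m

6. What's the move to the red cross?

turn right 151°, forward 1.3 m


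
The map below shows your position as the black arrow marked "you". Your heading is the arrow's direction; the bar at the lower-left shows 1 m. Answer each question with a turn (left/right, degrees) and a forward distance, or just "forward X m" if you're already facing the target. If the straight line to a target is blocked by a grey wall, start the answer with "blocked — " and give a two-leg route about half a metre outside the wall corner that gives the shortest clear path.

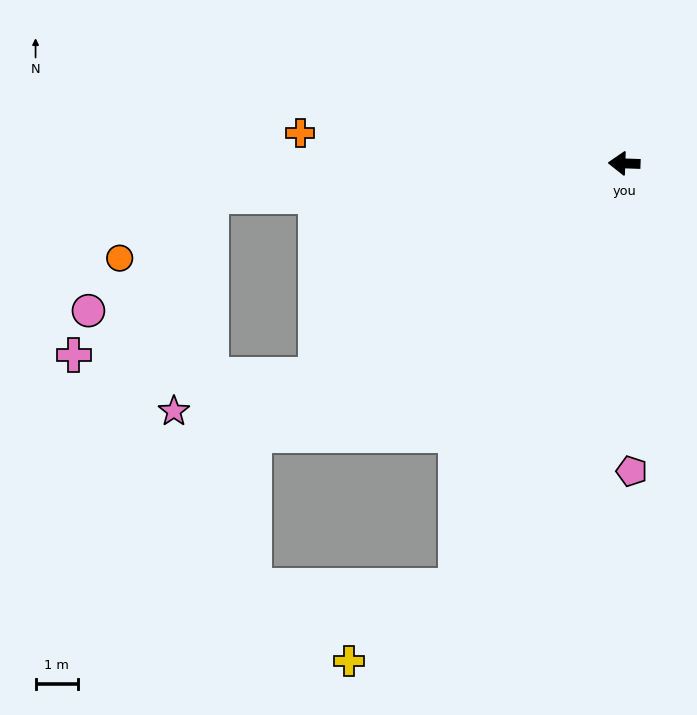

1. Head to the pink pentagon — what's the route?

turn left 93°, forward 7.3 m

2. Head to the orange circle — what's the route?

blocked — turn left 6°, forward 9.8 m, then turn left 30°, forward 2.6 m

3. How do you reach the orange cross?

turn right 3°, forward 7.7 m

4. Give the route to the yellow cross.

blocked — turn left 70°, forward 10.8 m, then turn right 33°, forward 3.1 m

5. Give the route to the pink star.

blocked — turn left 36°, forward 8.9 m, then turn right 20°, forward 3.5 m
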